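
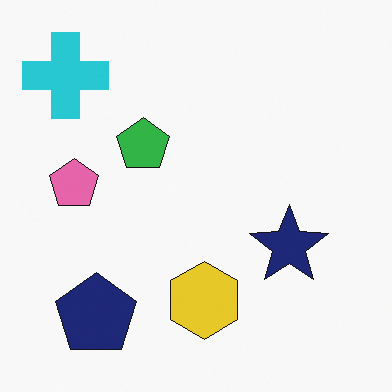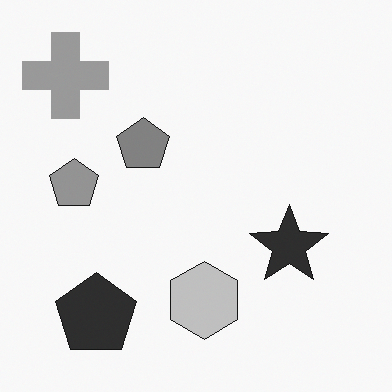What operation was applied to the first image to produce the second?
The image was converted to grayscale.

All color is removed — every shape is now a shade of grey.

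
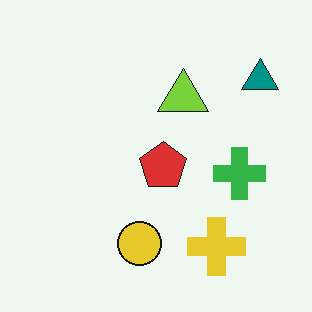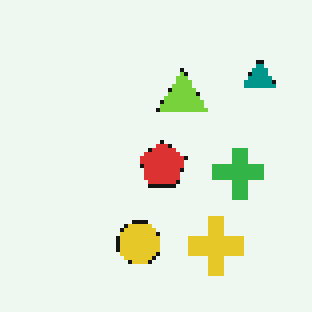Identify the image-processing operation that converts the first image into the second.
Mildly pixelated.

Shapes are reduced to large square blocks; fine edges and outlines are lost — a downscale-then-upscale (mosaic) effect.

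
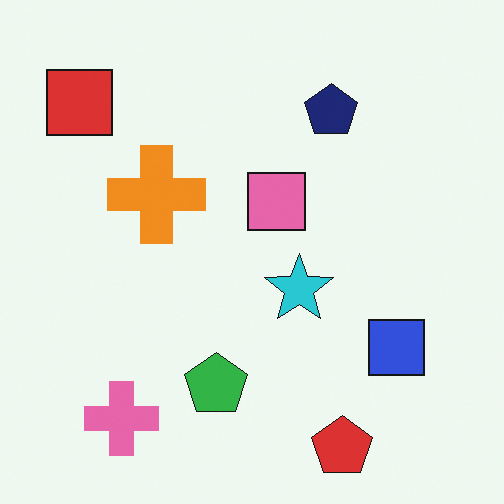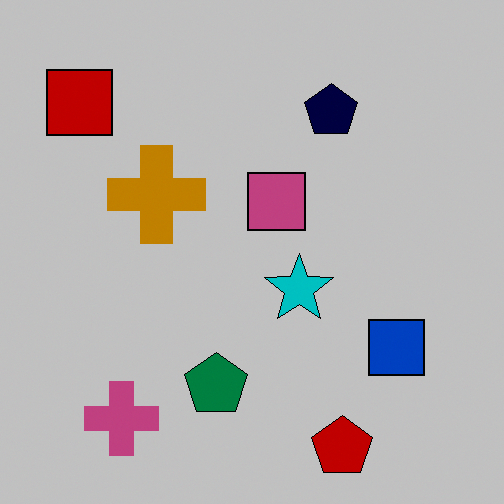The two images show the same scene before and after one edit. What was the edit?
The image was aggressively posterized.

Each flat color has snapped to a coarser quantized level — most visibly, the near-white background has dropped to a flat grey.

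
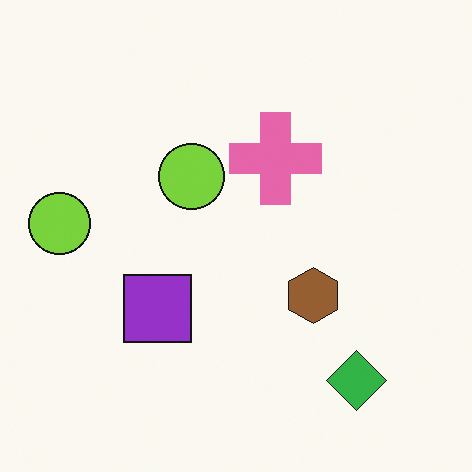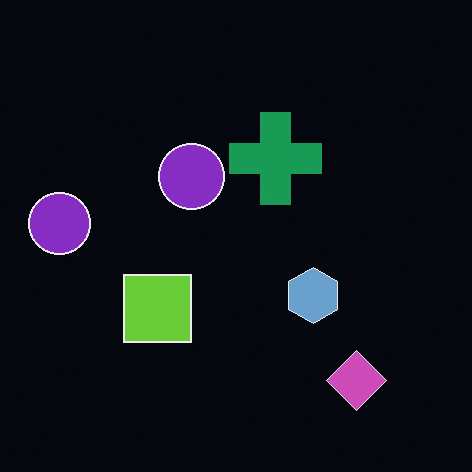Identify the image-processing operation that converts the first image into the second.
The transformation is: color-inverted (negative).

The light background has become dark and every shape's color is its complement — a photographic negative.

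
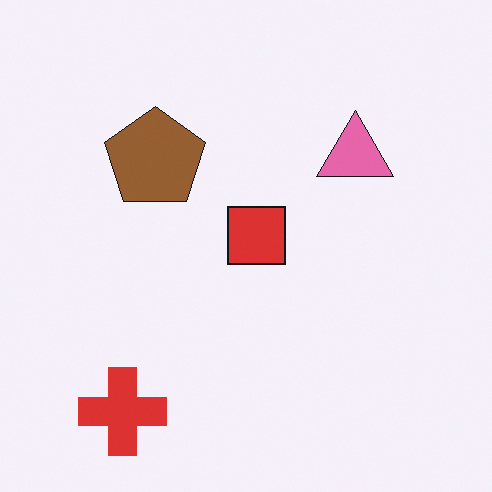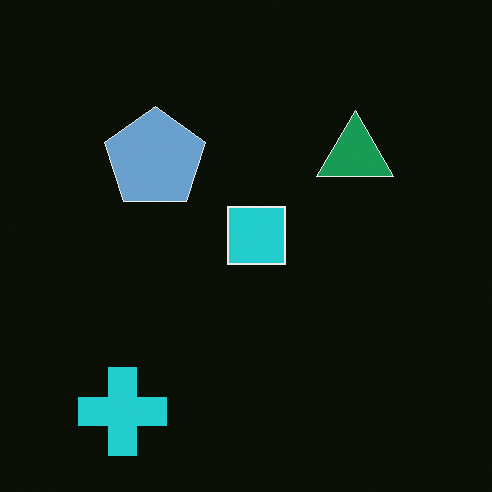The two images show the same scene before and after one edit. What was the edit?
Color-inverted (negative).

The light background has become dark and every shape's color is its complement — a photographic negative.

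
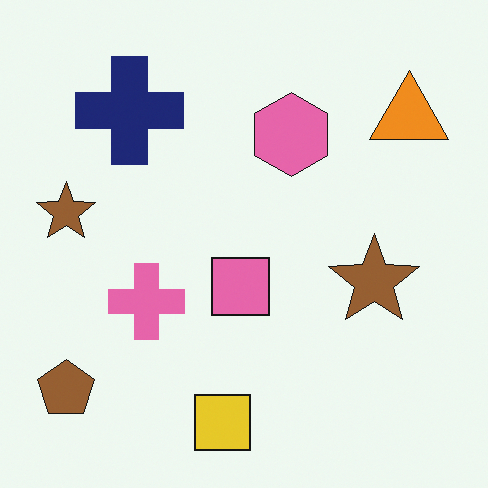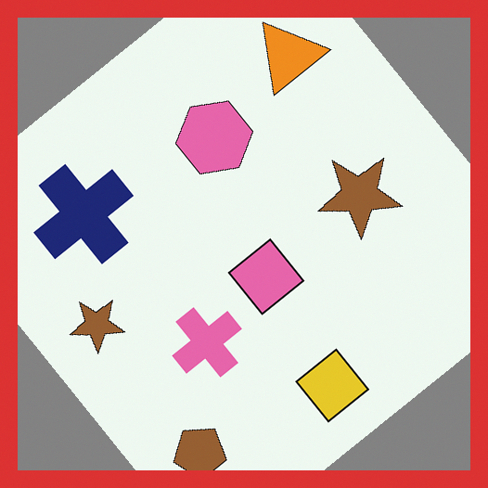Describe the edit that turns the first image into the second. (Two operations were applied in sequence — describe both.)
The image was rotated counter-clockwise by a large amount — several tens of degrees, then framed with a red border.

Every shape is tilted by the same angle and the image corners show triangular fill wedges — a whole-image rotation by a non-right angle. A solid red frame runs around the edge of the second image, with the content slightly shrunk inside it.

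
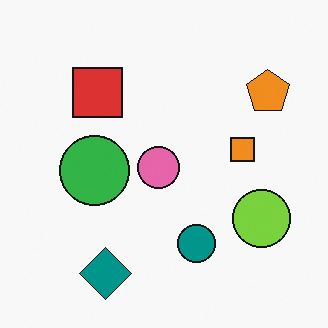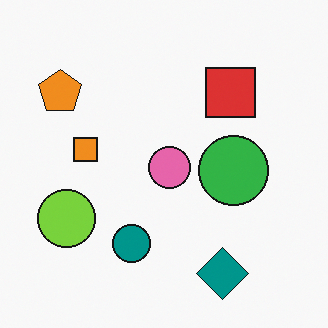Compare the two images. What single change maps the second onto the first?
Flipped horizontally (left ↔ right).

The orange pentagon is in the top-left of the second image and the top-right of the first — shapes on opposite sides of the vertical midline have swapped in a mirror flip.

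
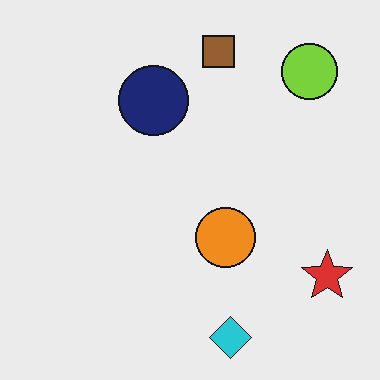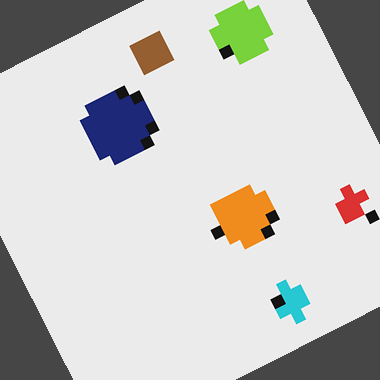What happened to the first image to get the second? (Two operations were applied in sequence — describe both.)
This is the original image heavily pixelated into large blocks, then rotated counter-clockwise by a clearly visible amount.

Shapes are reduced to large square blocks; fine edges and outlines are lost — a downscale-then-upscale (mosaic) effect. Every shape is tilted by the same angle and the image corners show triangular fill wedges — a whole-image rotation by a non-right angle.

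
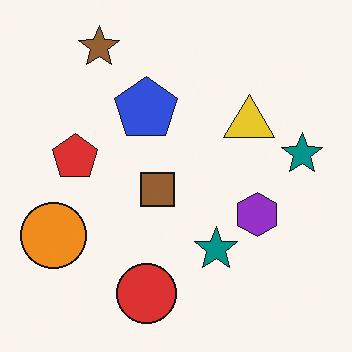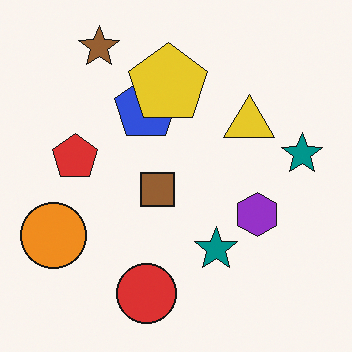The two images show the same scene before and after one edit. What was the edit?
The second image is the first overlaid with an additional yellow pentagon.

A yellow pentagon appears in the second image that is absent from the first.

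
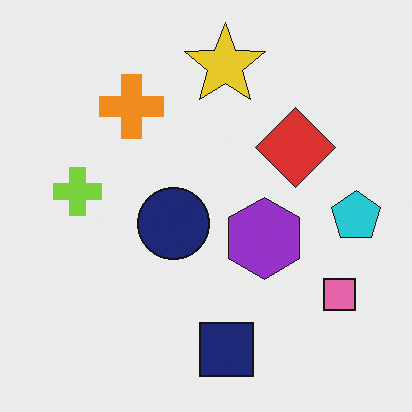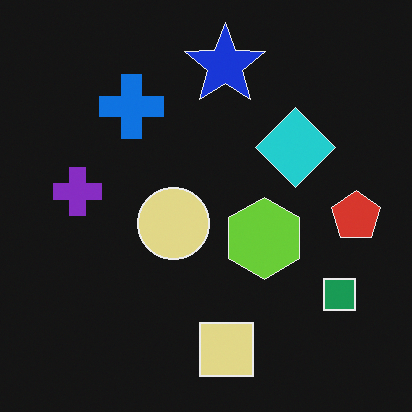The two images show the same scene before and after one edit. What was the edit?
This is the original image color-inverted (negative).

The light background has become dark and every shape's color is its complement — a photographic negative.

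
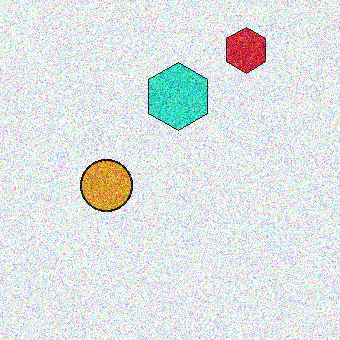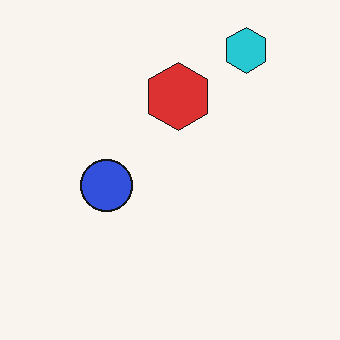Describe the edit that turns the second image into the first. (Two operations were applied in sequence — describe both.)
The transformation is: hue-shifted by a large amount, then degraded with strong gaussian noise.

Every shape's color has rotated by the same amount around the hue wheel — a uniform hue shift. Random speckle covers the whole image, including the flat background.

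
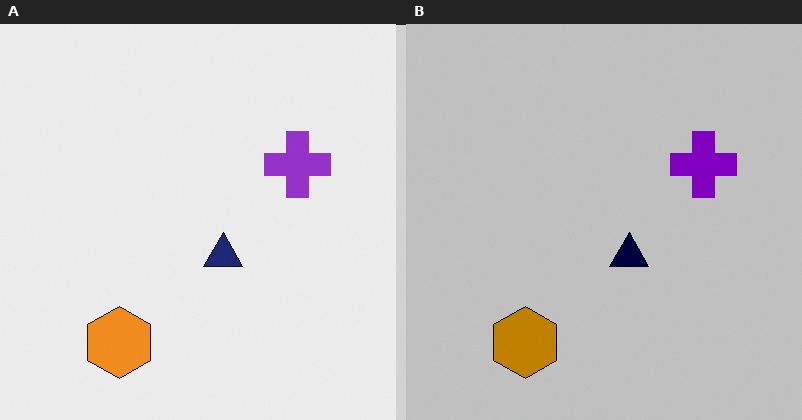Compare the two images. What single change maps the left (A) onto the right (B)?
The transformation is: aggressively posterized.

Each flat color has snapped to a coarser quantized level — most visibly, the near-white background has dropped to a flat grey.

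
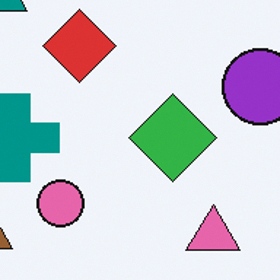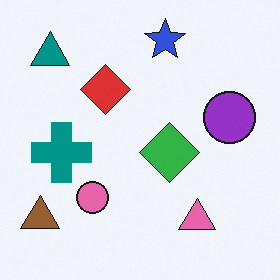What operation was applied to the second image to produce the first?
It was cropped slightly and scaled back up.

The visible shapes are larger and the field of view is narrower; shapes near the original edges may be partly or wholly outside the frame — a crop-and-rescale.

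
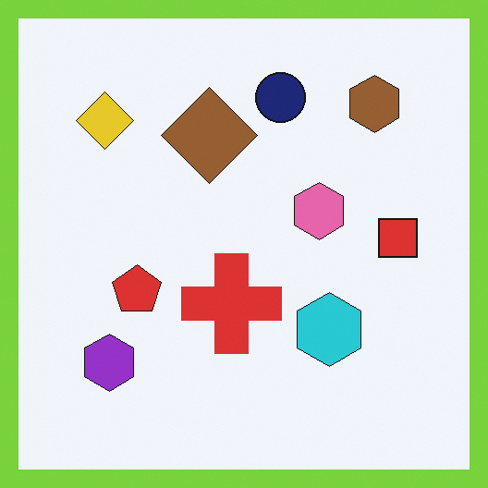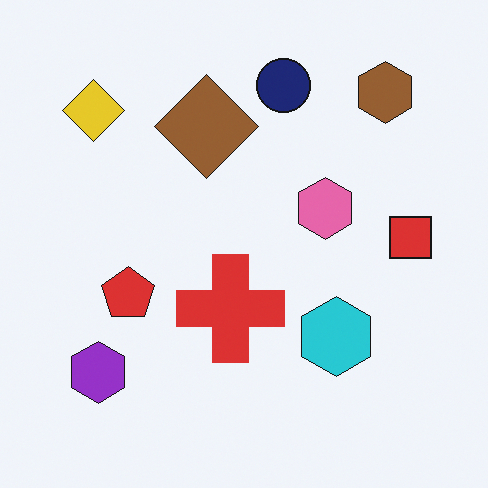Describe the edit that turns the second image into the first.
The transformation is: framed with a lime border.

A solid lime frame runs around the edge of the first image, with the content slightly shrunk inside it.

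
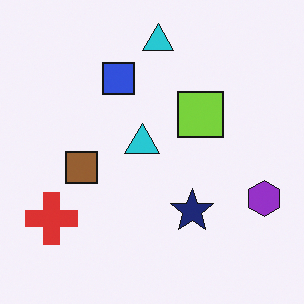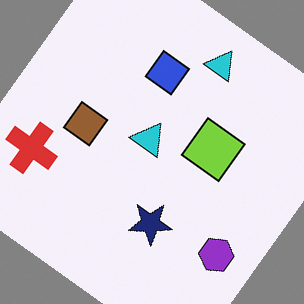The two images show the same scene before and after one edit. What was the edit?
The transformation is: rotated clockwise by a large amount — several tens of degrees.

Every shape is tilted by the same angle and the image corners show triangular fill wedges — a whole-image rotation by a non-right angle.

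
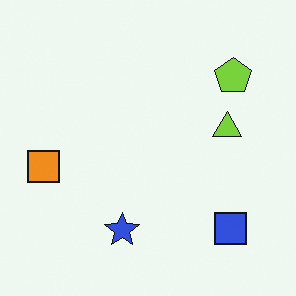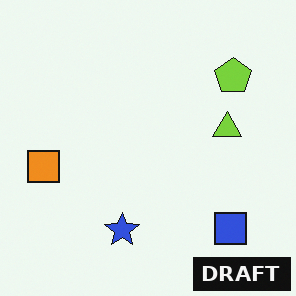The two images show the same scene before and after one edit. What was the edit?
It was watermarked with the text "DRAFT" in the lower-right corner.

A dark label reading "DRAFT" appears in the lower-right corner.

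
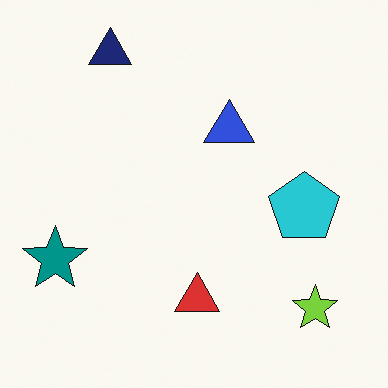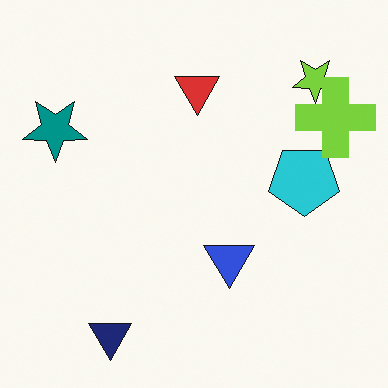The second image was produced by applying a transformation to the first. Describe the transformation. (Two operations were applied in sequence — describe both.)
The image was flipped vertically (top ↔ bottom), then overlaid with an additional lime cross.

The navy triangle is in the top-left of the first image and the bottom-left of the second — shapes on opposite sides of the horizontal midline have swapped in a mirror flip. A lime cross appears in the second image that is absent from the first.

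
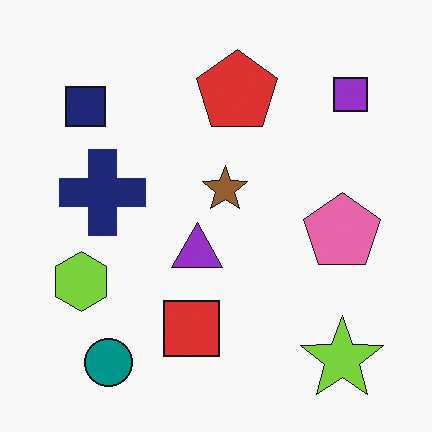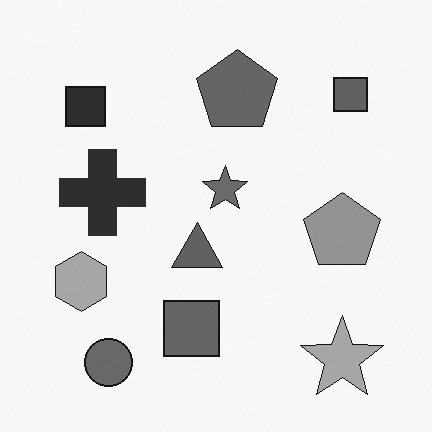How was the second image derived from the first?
It was converted to grayscale.

All color is removed — every shape is now a shade of grey.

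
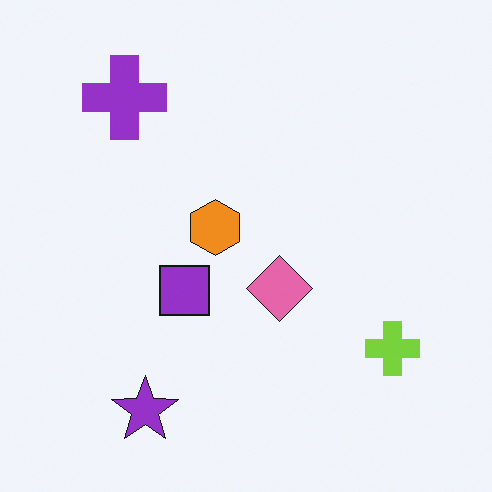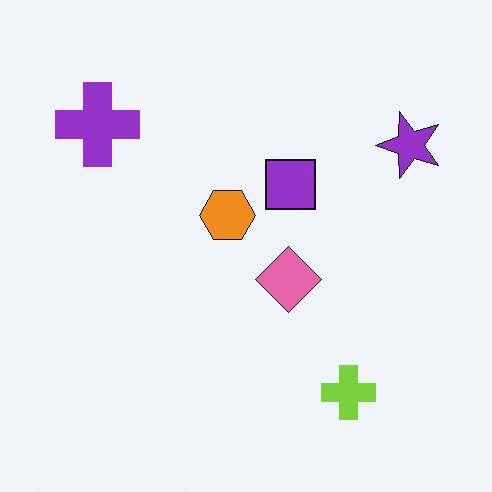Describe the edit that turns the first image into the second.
The transformation is: transposed (reflected across the top-left ↔ bottom-right diagonal).

Shapes have swapped their row and column positions — what was in the top-right is now in the bottom-left — a diagonal reflection.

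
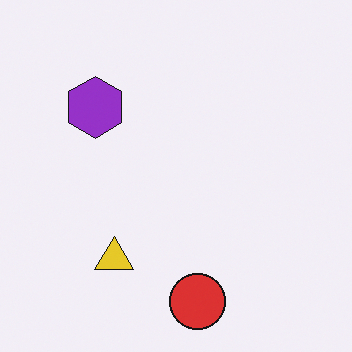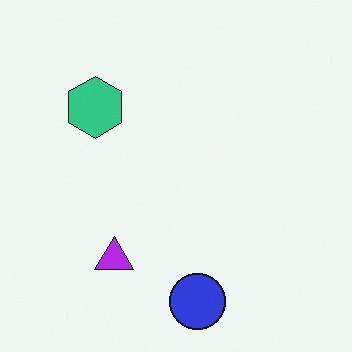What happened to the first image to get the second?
This is the original image hue-shifted through roughly half the color wheel.

Every shape's color has rotated by the same amount around the hue wheel — a uniform hue shift.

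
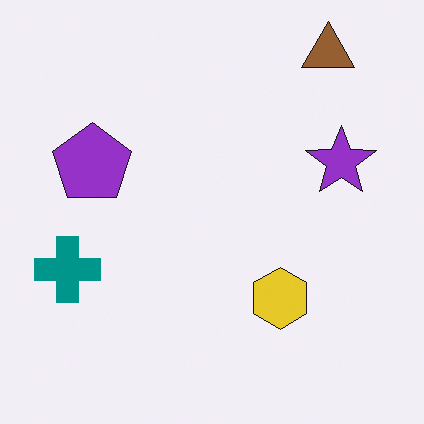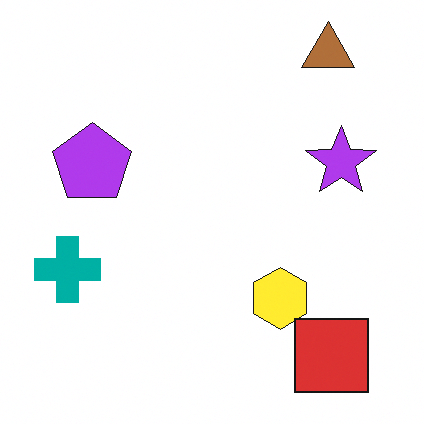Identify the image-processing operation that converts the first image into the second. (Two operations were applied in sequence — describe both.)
Brightened a little, then overlaid with an additional red square.

Every pixel — background and shapes alike — is uniformly brightened. A red square appears in the second image that is absent from the first.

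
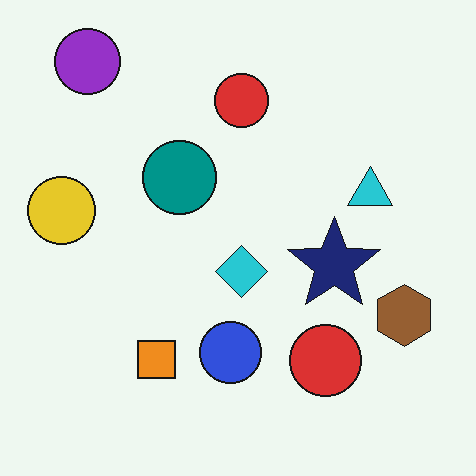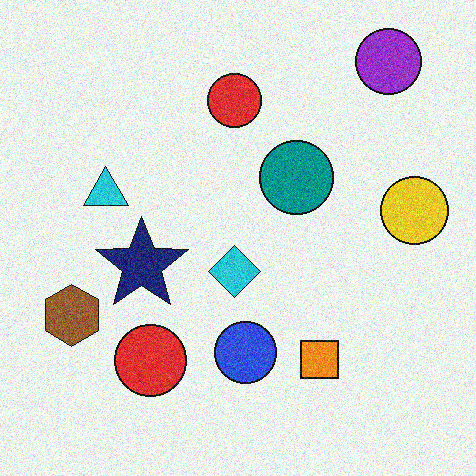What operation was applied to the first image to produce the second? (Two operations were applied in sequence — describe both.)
The image was degraded with visible gaussian noise, then flipped horizontally (left ↔ right).

Random speckle covers the whole image, including the flat background. The yellow circle is in the left of the first image and the right of the second — shapes on opposite sides of the vertical midline have swapped in a mirror flip.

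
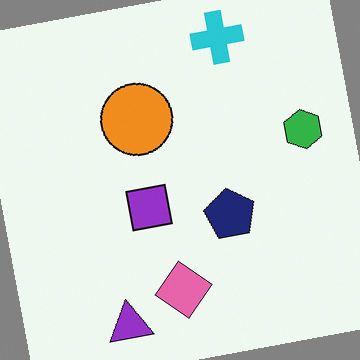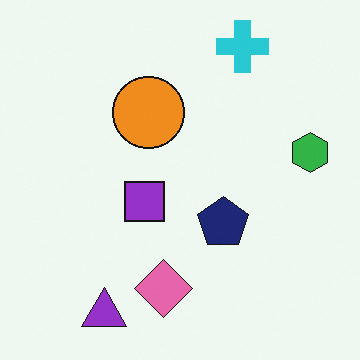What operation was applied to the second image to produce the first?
The image was rotated counter-clockwise by a few degrees.

Every shape is tilted by the same angle and the image corners show triangular fill wedges — a whole-image rotation by a non-right angle.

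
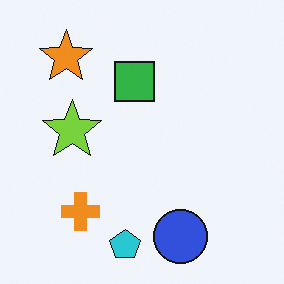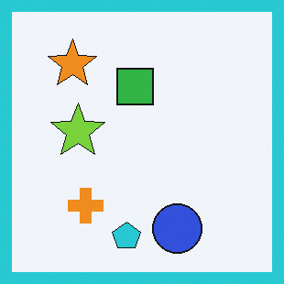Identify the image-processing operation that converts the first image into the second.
The transformation is: framed with a cyan border.

A solid cyan frame runs around the edge of the second image, with the content slightly shrunk inside it.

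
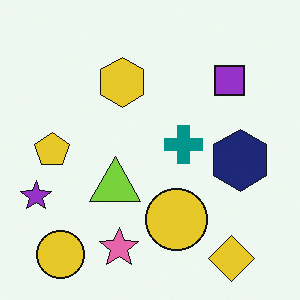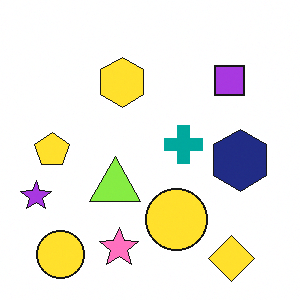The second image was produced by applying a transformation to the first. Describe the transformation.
Slightly brightened.

Every pixel — background and shapes alike — is uniformly brightened.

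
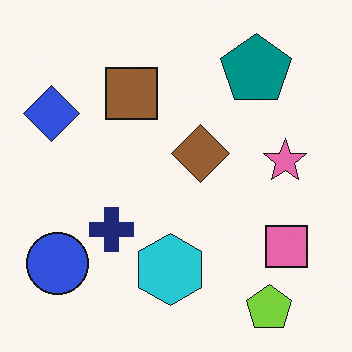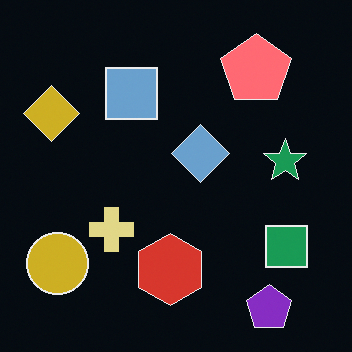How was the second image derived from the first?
This is the original image color-inverted (negative).

The light background has become dark and every shape's color is its complement — a photographic negative.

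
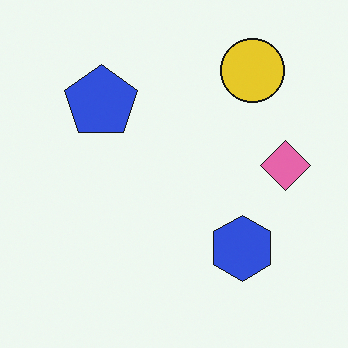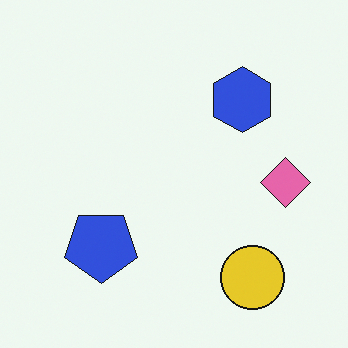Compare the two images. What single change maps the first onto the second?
The transformation is: flipped vertically (top ↔ bottom).

The yellow circle is in the top-right of the first image and the bottom-right of the second — shapes on opposite sides of the horizontal midline have swapped in a mirror flip.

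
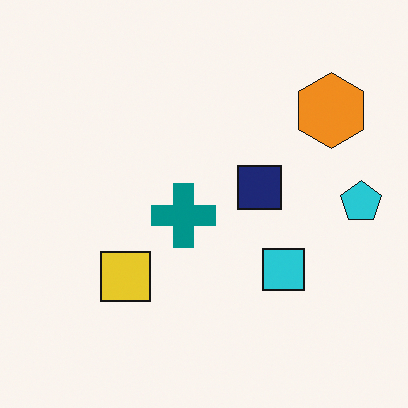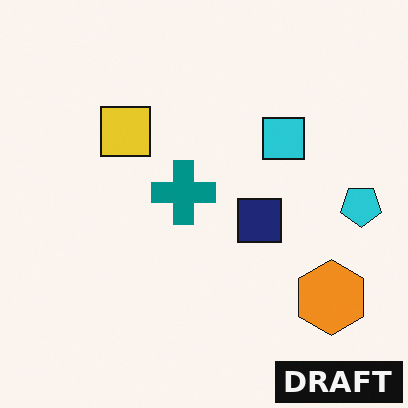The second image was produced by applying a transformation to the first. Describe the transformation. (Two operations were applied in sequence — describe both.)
The image was flipped vertically (top ↔ bottom), then watermarked with the text "DRAFT" in the lower-right corner.

The orange hexagon is in the top-right of the first image and the bottom-right of the second — shapes on opposite sides of the horizontal midline have swapped in a mirror flip. A dark label reading "DRAFT" appears in the lower-right corner.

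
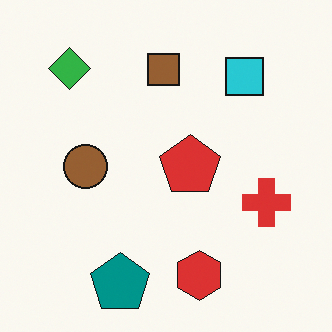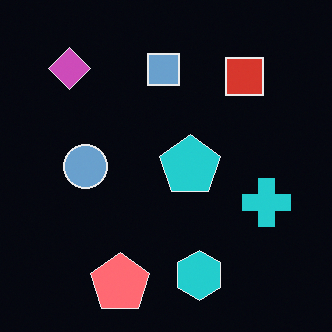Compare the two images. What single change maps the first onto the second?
The image was color-inverted (negative).

The light background has become dark and every shape's color is its complement — a photographic negative.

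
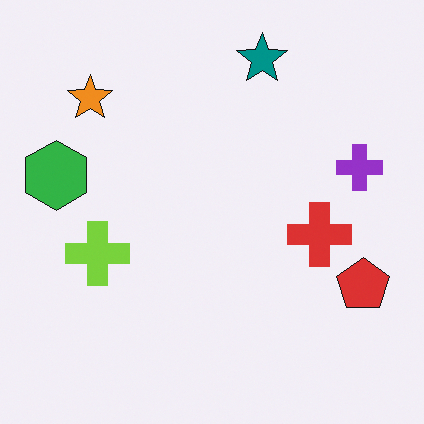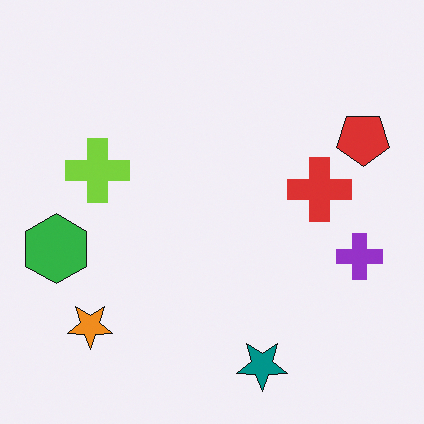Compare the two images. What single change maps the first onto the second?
The transformation is: flipped vertically (top ↔ bottom).

The teal star is in the top of the first image and the bottom of the second — shapes on opposite sides of the horizontal midline have swapped in a mirror flip.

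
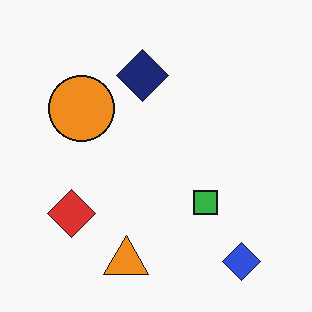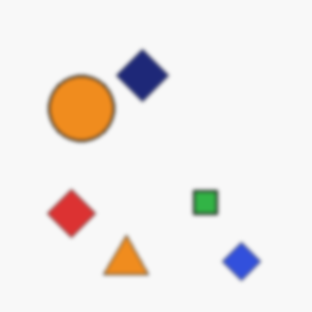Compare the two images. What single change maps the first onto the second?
The image was given a subtle gaussian blur.

Shape edges and outlines are uniformly softened across the whole image.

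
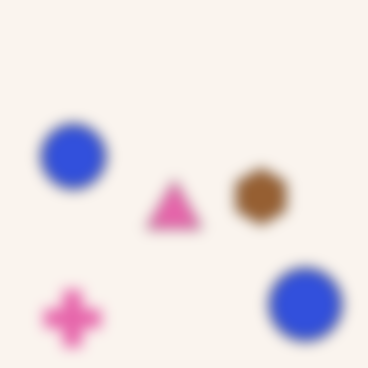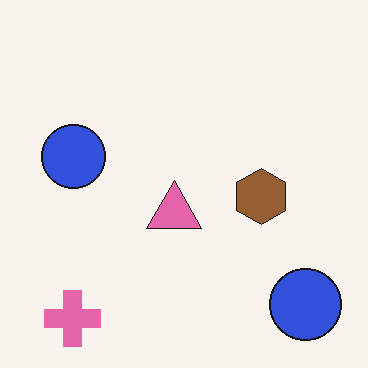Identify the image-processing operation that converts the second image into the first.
The first image is the second heavily blurred.

Shape edges and outlines are uniformly softened across the whole image.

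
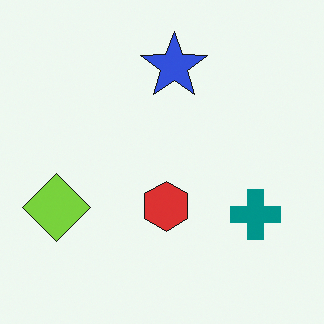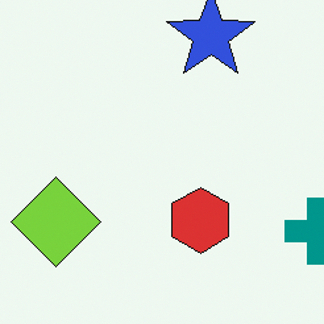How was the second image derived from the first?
The second image is the first cropped slightly and scaled back up.

The visible shapes are larger and the field of view is narrower; shapes near the original edges may be partly or wholly outside the frame — a crop-and-rescale.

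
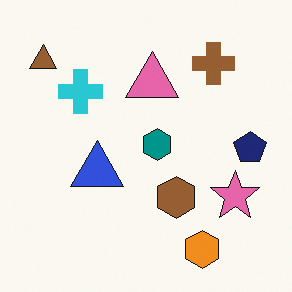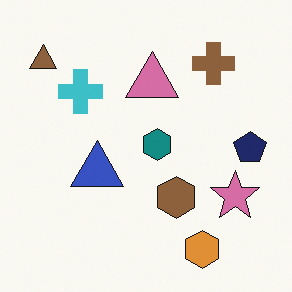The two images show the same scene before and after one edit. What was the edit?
This is the original image slightly desaturated.

All colors are more muted and greyish — a global saturation change.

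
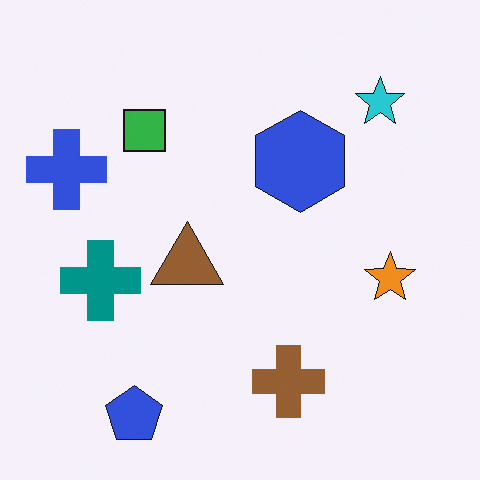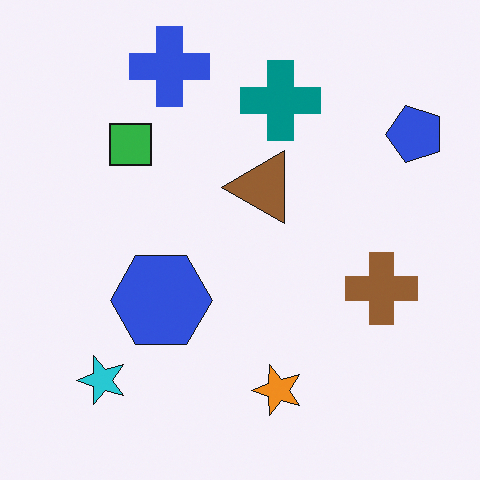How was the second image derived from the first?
The second image is the first transposed (reflected across the top-left ↔ bottom-right diagonal).

Shapes have swapped their row and column positions — what was in the top-right is now in the bottom-left — a diagonal reflection.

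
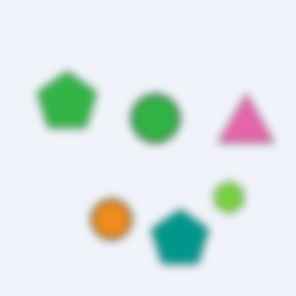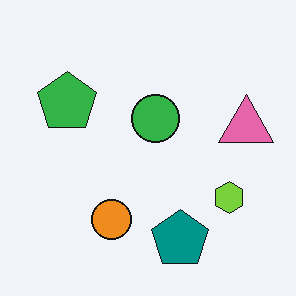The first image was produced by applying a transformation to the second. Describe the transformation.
The transformation is: noticeably gaussian-blurred.

Shape edges and outlines are uniformly softened across the whole image.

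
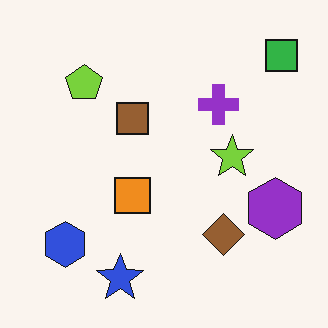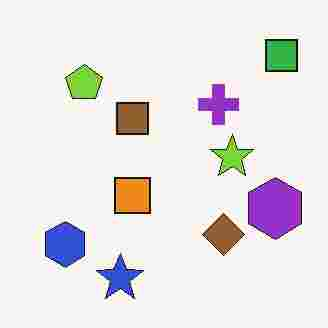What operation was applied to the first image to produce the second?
Heavily JPEG-compressed with obvious blocking artifacts.

Blocky 8×8 compression artifacts appear around shape edges and the flat background shows ringing — characteristic JPEG degradation.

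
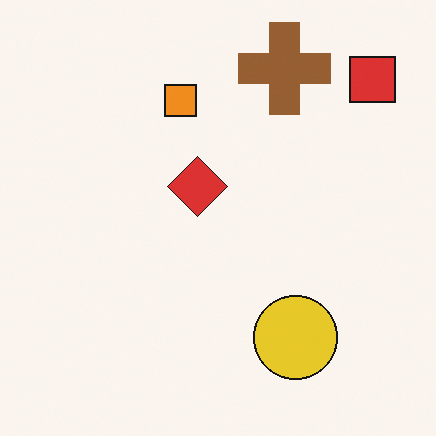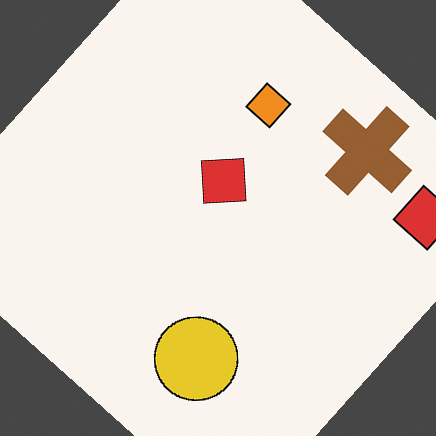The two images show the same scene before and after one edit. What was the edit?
Rotated clockwise by a large amount — several tens of degrees.

Every shape is tilted by the same angle and the image corners show triangular fill wedges — a whole-image rotation by a non-right angle.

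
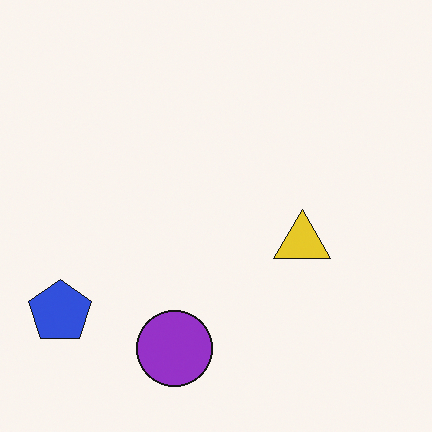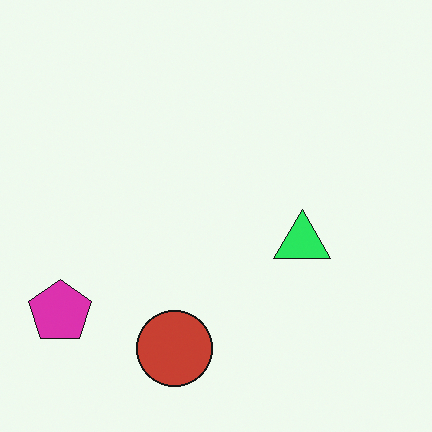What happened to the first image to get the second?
This is the original image hue-shifted by a moderate amount.

Every shape's color has rotated by the same amount around the hue wheel — a uniform hue shift.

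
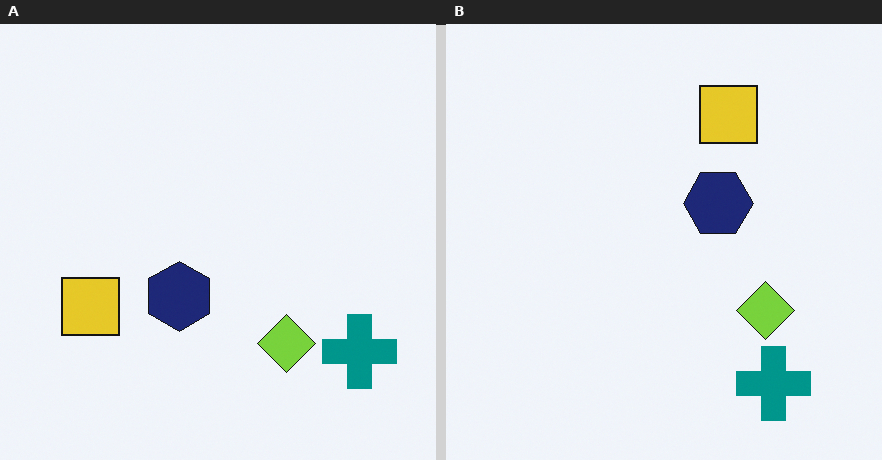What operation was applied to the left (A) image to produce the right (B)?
This is the original image transposed (reflected across the top-left ↔ bottom-right diagonal).

Shapes have swapped their row and column positions — what was in the top-right is now in the bottom-left — a diagonal reflection.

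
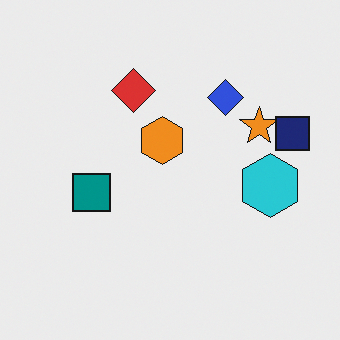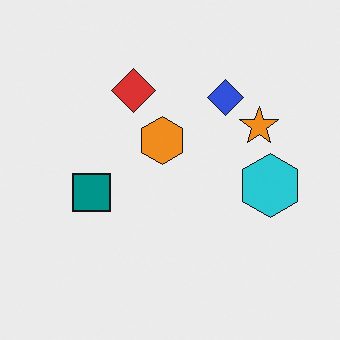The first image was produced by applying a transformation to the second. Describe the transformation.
The first image is the second overlaid with an additional navy square.

A navy square appears in the first image that is absent from the second.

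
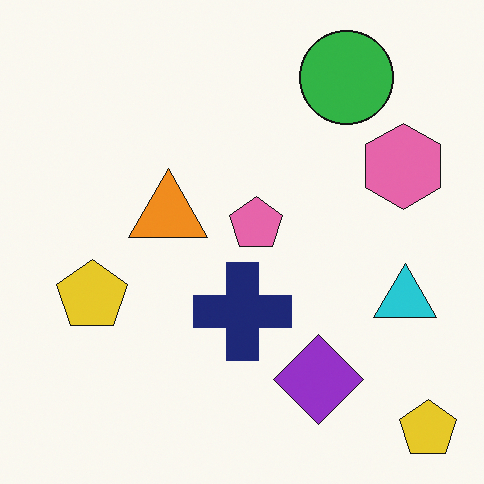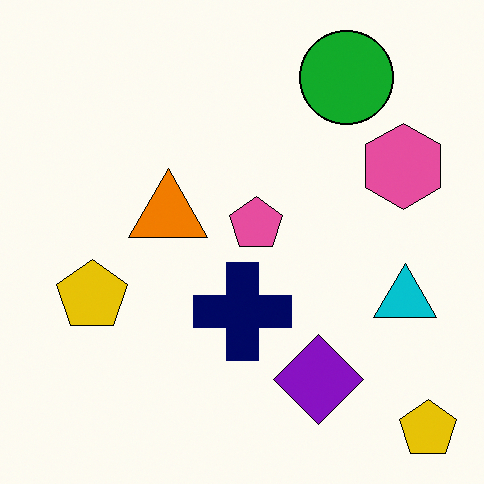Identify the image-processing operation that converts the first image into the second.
It was given slightly increased contrast.

Tones are pushed away from mid-grey across the whole image — a global contrast change.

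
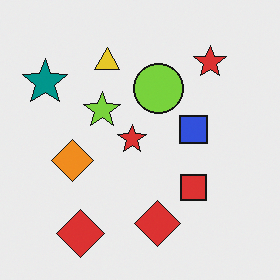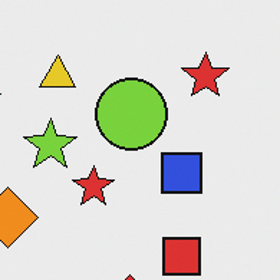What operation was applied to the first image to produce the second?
Cropped to a modestly smaller region and rescaled.

The visible shapes are larger and the field of view is narrower; shapes near the original edges may be partly or wholly outside the frame — a crop-and-rescale.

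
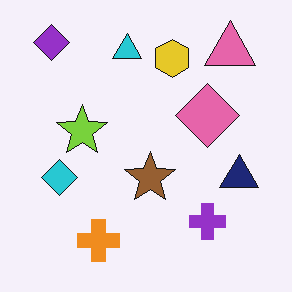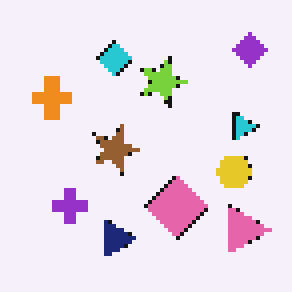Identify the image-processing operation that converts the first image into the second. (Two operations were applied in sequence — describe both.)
The image was lightly pixelated (a mild mosaic effect), then rotated 90° clockwise.

Shapes are reduced to large square blocks; fine edges and outlines are lost — a downscale-then-upscale (mosaic) effect. The purple diamond sits in the top-left of the first image and the top-right of the second — consistent with a whole-image 90° clockwise rotation.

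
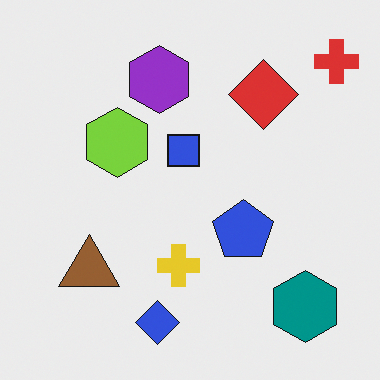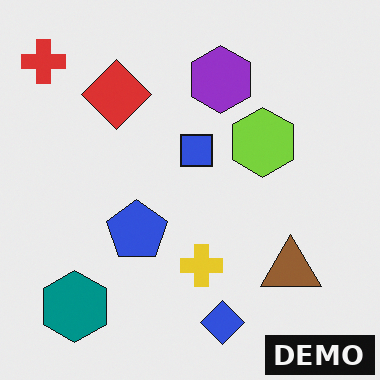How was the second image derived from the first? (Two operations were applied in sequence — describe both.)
It was flipped horizontally (left ↔ right), then watermarked with the text "DEMO" in the lower-right corner.

The red cross is in the top-right of the first image and the top-left of the second — shapes on opposite sides of the vertical midline have swapped in a mirror flip. A dark label reading "DEMO" appears in the lower-right corner.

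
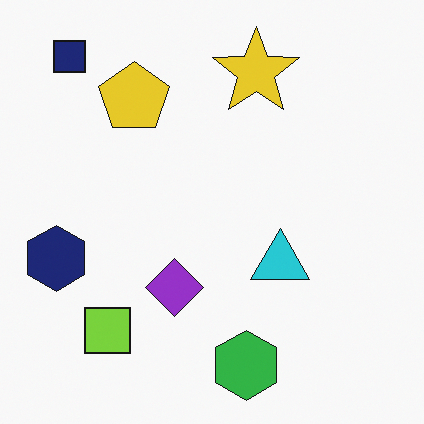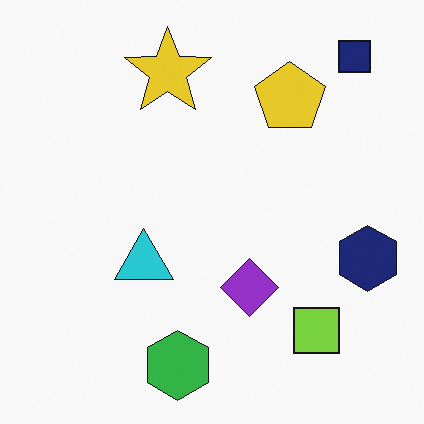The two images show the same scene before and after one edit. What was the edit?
The second image is the first flipped horizontally (left ↔ right).

The navy hexagon is in the left of the first image and the right of the second — shapes on opposite sides of the vertical midline have swapped in a mirror flip.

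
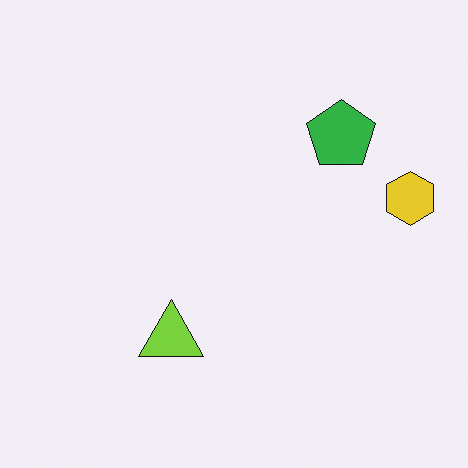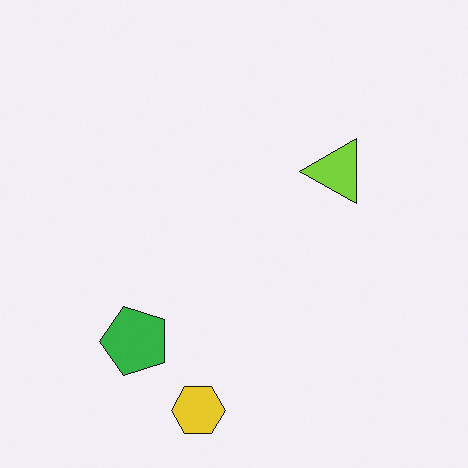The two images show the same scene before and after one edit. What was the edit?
Transposed (reflected across the top-left ↔ bottom-right diagonal).

Shapes have swapped their row and column positions — what was in the top-right is now in the bottom-left — a diagonal reflection.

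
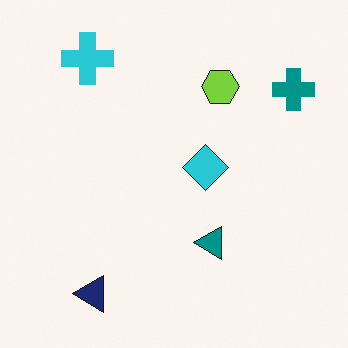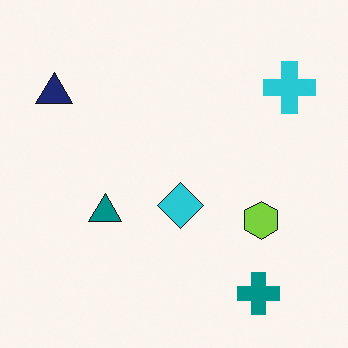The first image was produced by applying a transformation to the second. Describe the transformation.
The first image is the second rotated 90° counter-clockwise.

The teal cross sits in the bottom-right of the second image and the top-right of the first — consistent with a whole-image 90° counter-clockwise rotation.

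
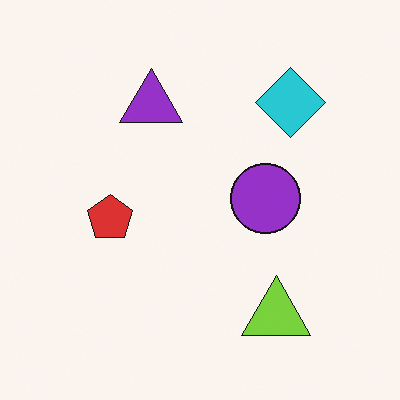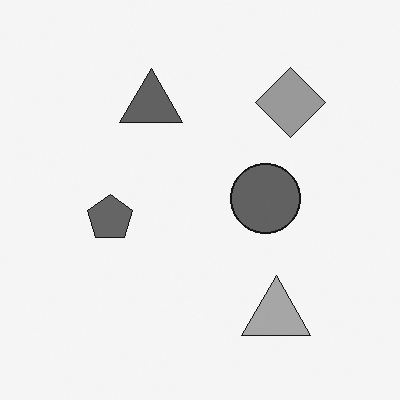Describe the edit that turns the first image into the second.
It was converted to grayscale.

All color is removed — every shape is now a shade of grey.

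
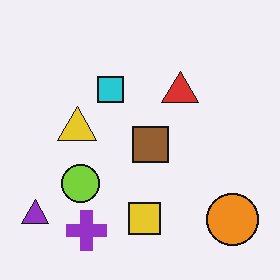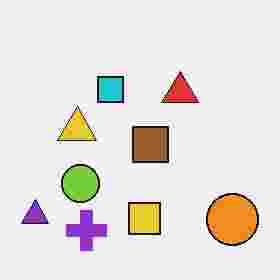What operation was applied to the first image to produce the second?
It was heavily JPEG-compressed with obvious blocking artifacts.

Blocky 8×8 compression artifacts appear around shape edges and the flat background shows ringing — characteristic JPEG degradation.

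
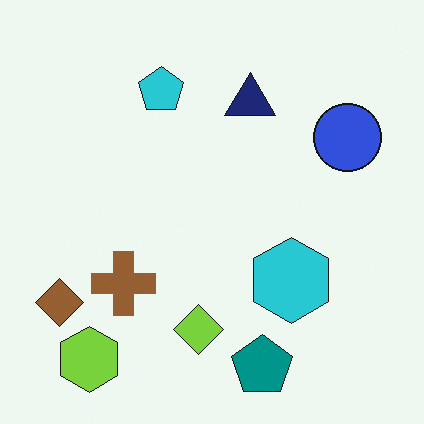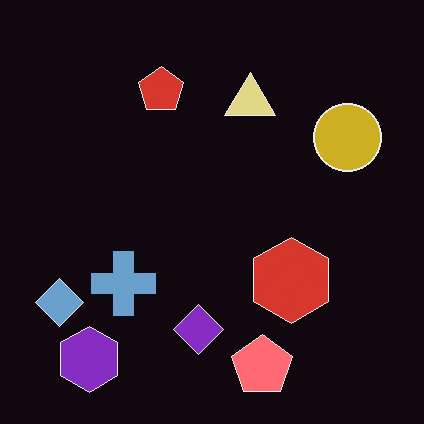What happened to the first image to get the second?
This is the original image color-inverted (negative).

The light background has become dark and every shape's color is its complement — a photographic negative.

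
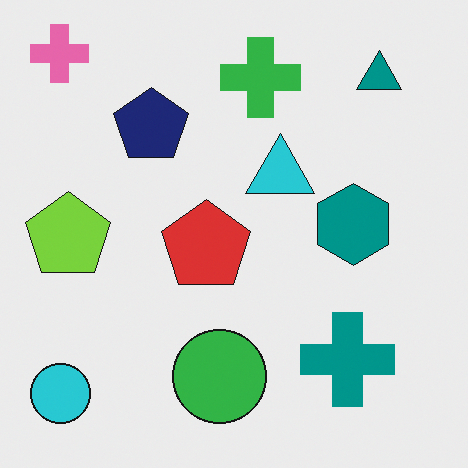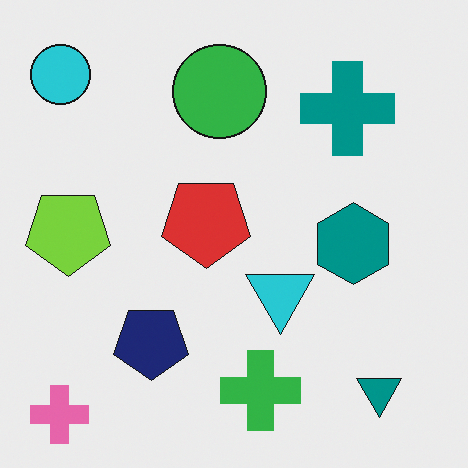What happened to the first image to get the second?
Flipped vertically (top ↔ bottom).

The pink cross is in the top-left of the first image and the bottom-left of the second — shapes on opposite sides of the horizontal midline have swapped in a mirror flip.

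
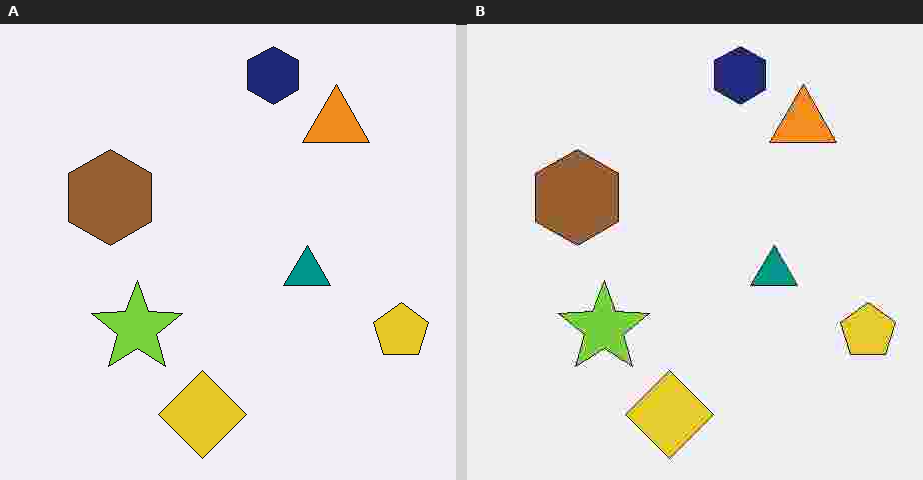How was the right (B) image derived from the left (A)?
The image was heavily JPEG-compressed with obvious blocking artifacts.

Blocky 8×8 compression artifacts appear around shape edges and the flat background shows ringing — characteristic JPEG degradation.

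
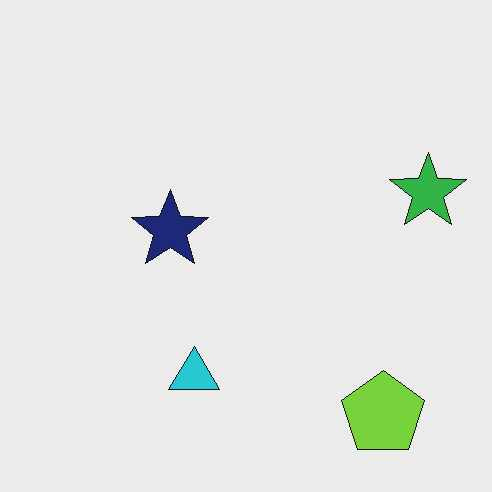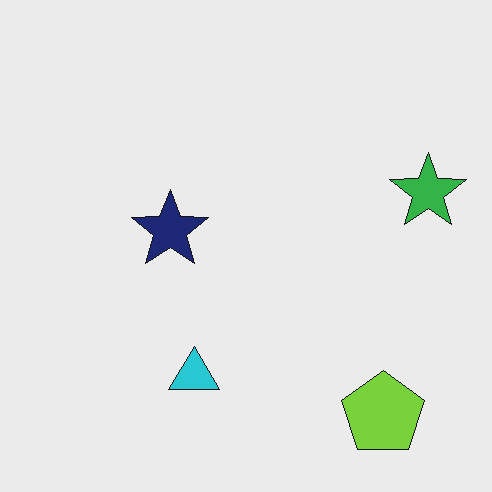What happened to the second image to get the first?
This is the original image given moderate JPEG compression.

Blocky 8×8 compression artifacts appear around shape edges and the flat background shows ringing — characteristic JPEG degradation.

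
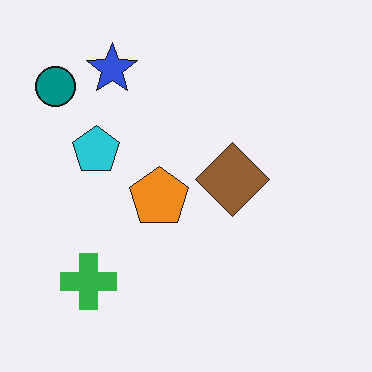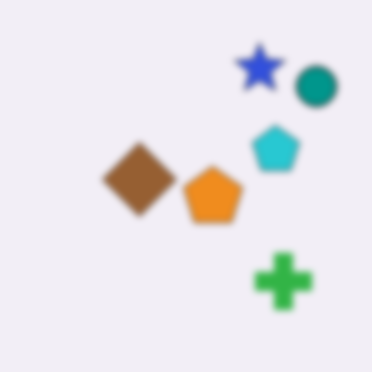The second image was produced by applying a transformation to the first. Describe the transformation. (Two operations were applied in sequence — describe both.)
Flipped horizontally (left ↔ right), then moderately blurred.

The teal circle is in the top-left of the first image and the top-right of the second — shapes on opposite sides of the vertical midline have swapped in a mirror flip. Shape edges and outlines are uniformly softened across the whole image.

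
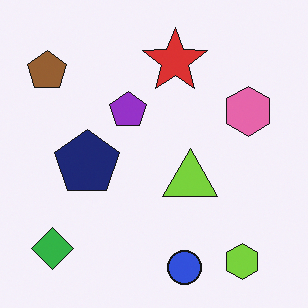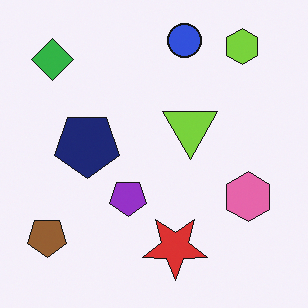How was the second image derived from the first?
The image was flipped vertically (top ↔ bottom).

The blue circle is in the bottom of the first image and the top of the second — shapes on opposite sides of the horizontal midline have swapped in a mirror flip.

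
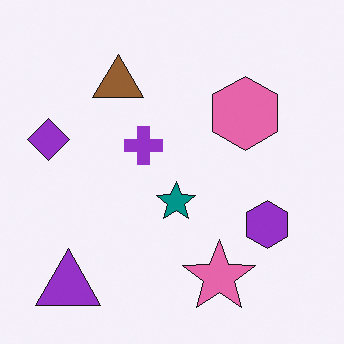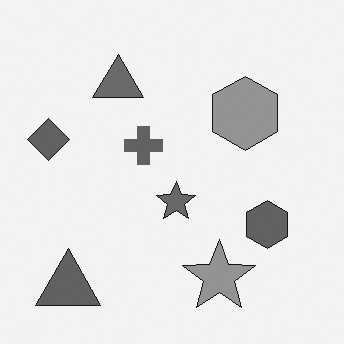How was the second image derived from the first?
The second image is the first converted to grayscale.

All color is removed — every shape is now a shade of grey.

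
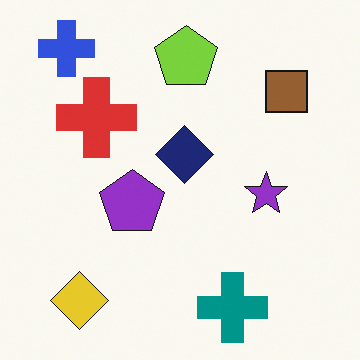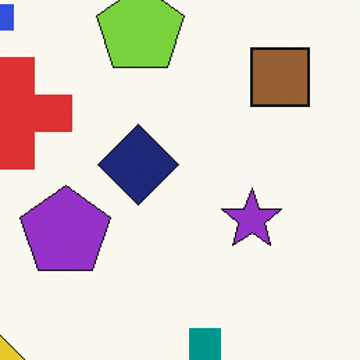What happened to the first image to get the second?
The image was cropped slightly and scaled back up.

The visible shapes are larger and the field of view is narrower; shapes near the original edges may be partly or wholly outside the frame — a crop-and-rescale.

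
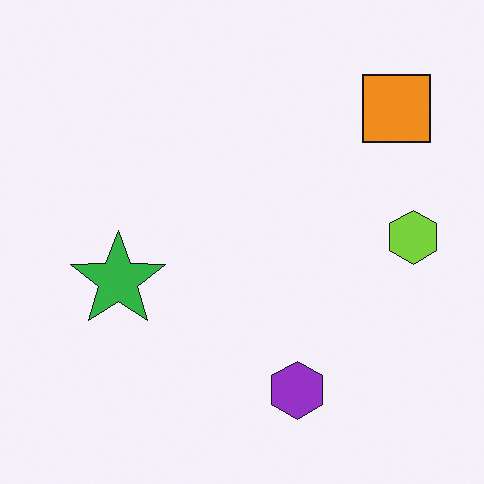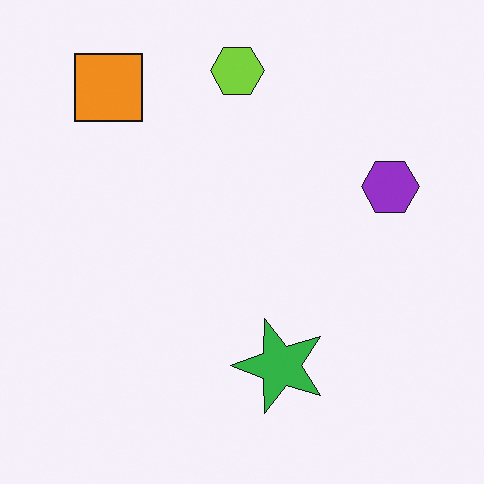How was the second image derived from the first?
The second image is the first rotated 90° counter-clockwise.

The orange square sits in the top-right of the first image and the top-left of the second — consistent with a whole-image 90° counter-clockwise rotation.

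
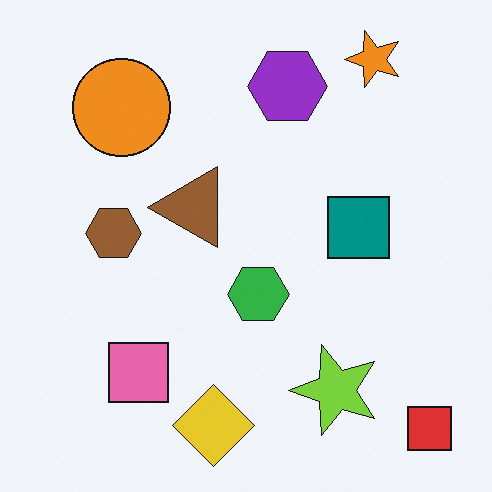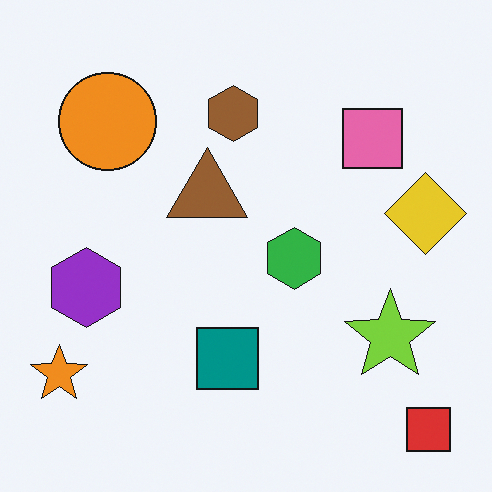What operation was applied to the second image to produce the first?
Transposed (reflected across the top-left ↔ bottom-right diagonal).

Shapes have swapped their row and column positions — what was in the top-right is now in the bottom-left — a diagonal reflection.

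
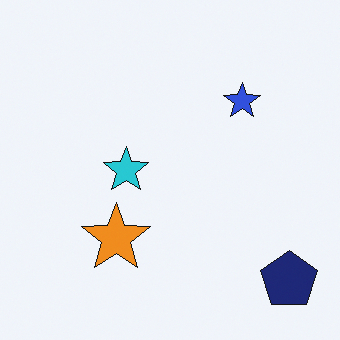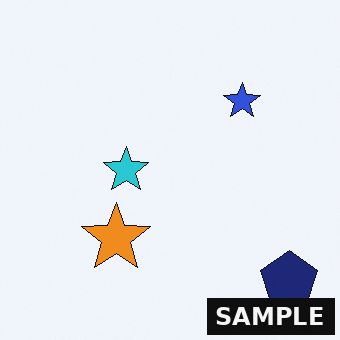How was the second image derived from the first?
The image was watermarked with the text "SAMPLE" in the lower-right corner.

A dark label reading "SAMPLE" appears in the lower-right corner.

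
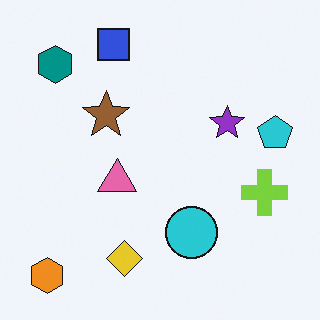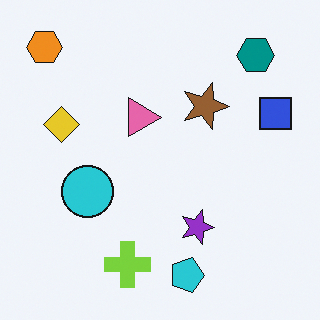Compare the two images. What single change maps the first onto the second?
The image was rotated 90° clockwise.

The orange hexagon sits in the bottom-left of the first image and the top-left of the second — consistent with a whole-image 90° clockwise rotation.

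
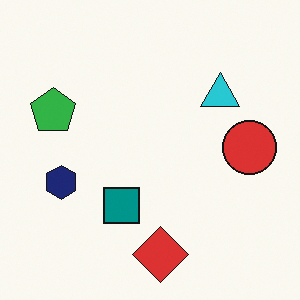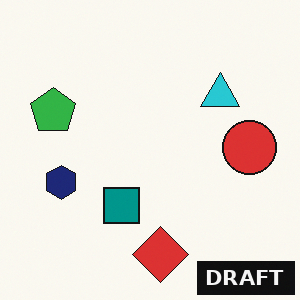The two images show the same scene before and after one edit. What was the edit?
The second image is the first watermarked with the text "DRAFT" in the lower-right corner.

A dark label reading "DRAFT" appears in the lower-right corner.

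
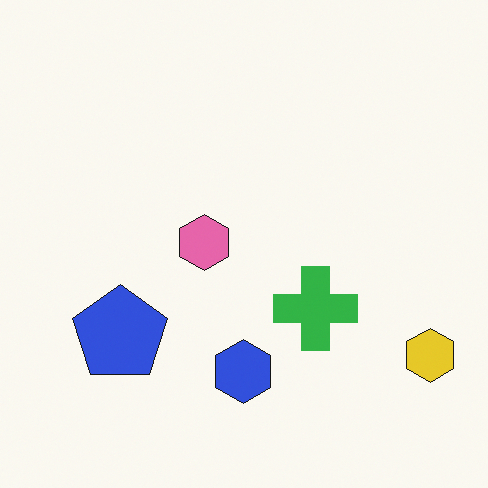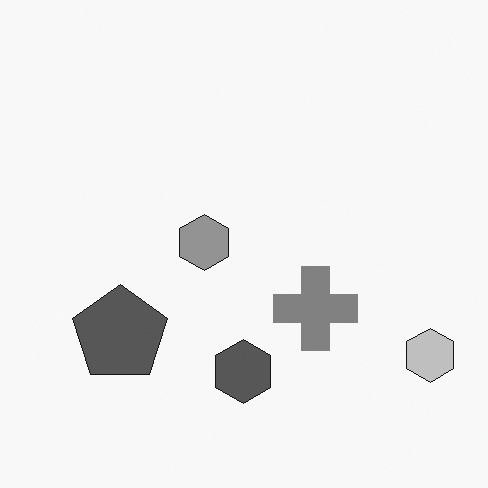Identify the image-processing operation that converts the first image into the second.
The transformation is: converted to grayscale.

All color is removed — every shape is now a shade of grey.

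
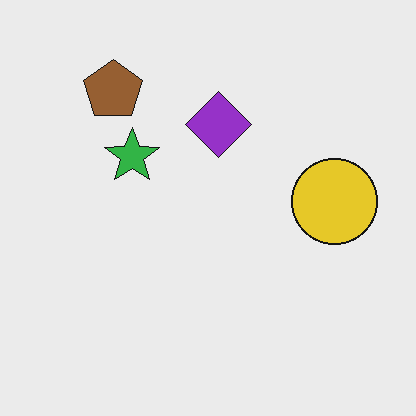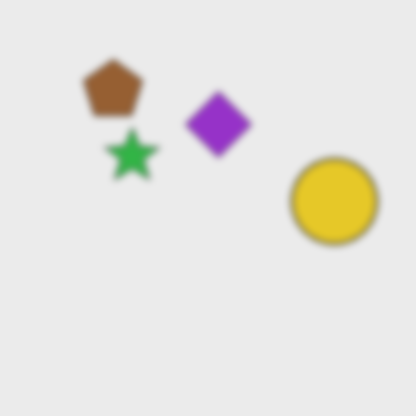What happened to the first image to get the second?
It was moderately blurred.

Shape edges and outlines are uniformly softened across the whole image.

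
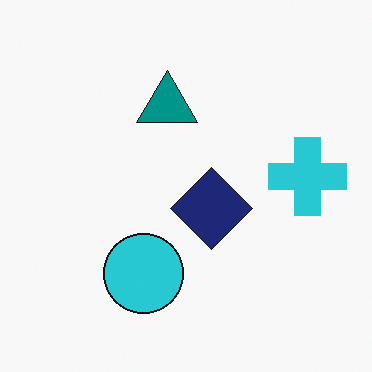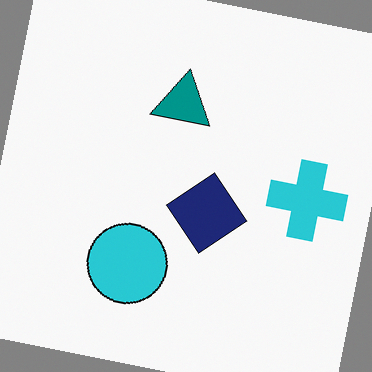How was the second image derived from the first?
It was rotated clockwise by a few degrees.

Every shape is tilted by the same angle and the image corners show triangular fill wedges — a whole-image rotation by a non-right angle.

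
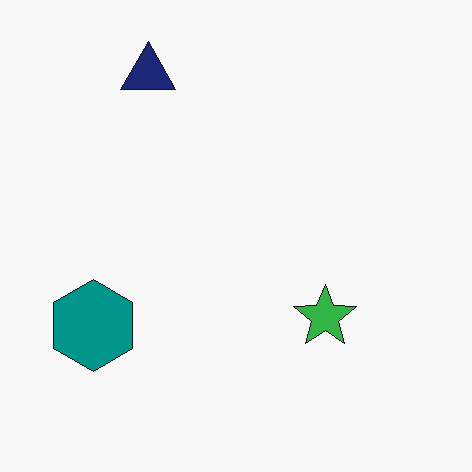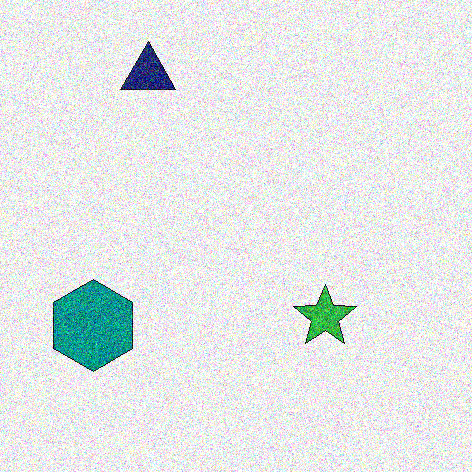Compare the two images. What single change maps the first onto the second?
It was degraded with strong gaussian noise.

Random speckle covers the whole image, including the flat background.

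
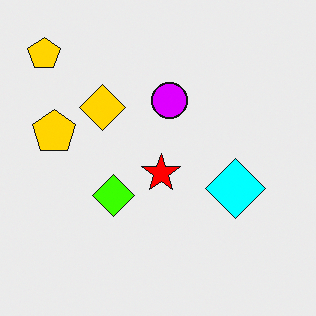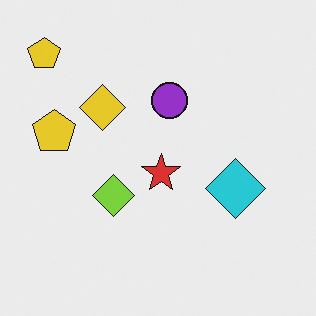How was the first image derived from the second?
This is the original image made much more vivid (saturation change).

All colors are more vivid — a global saturation change.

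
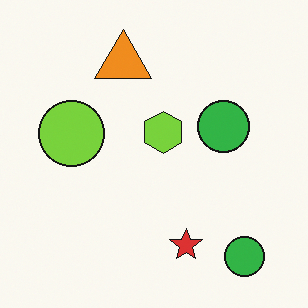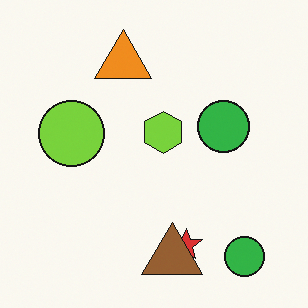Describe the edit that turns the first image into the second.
This is the original image overlaid with an additional brown triangle.

A brown triangle appears in the second image that is absent from the first.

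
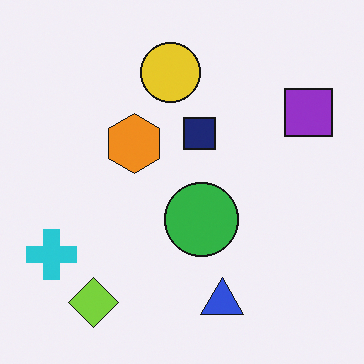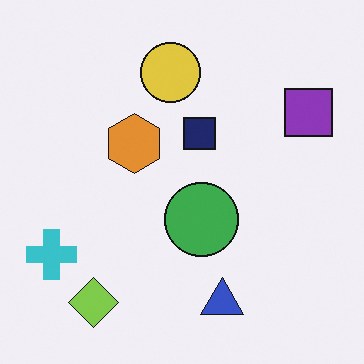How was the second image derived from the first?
The image was slightly desaturated.

All colors are more muted and greyish — a global saturation change.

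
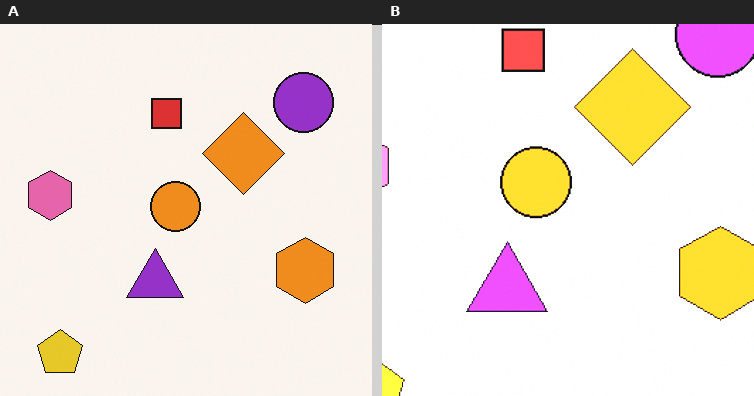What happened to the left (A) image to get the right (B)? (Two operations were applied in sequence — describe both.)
The right (B) image is the left (A) cropped to a modestly smaller region and rescaled, then substantially brightened.

The visible shapes are larger and the field of view is narrower; shapes near the original edges may be partly or wholly outside the frame — a crop-and-rescale. Every pixel — background and shapes alike — is uniformly brightened.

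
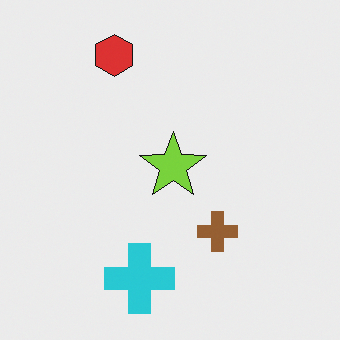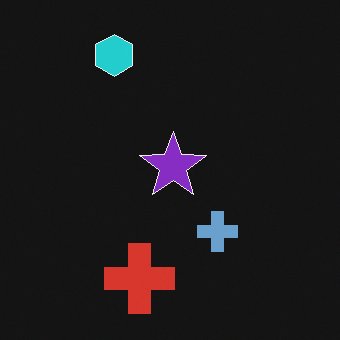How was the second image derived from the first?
The image was color-inverted (negative).

The light background has become dark and every shape's color is its complement — a photographic negative.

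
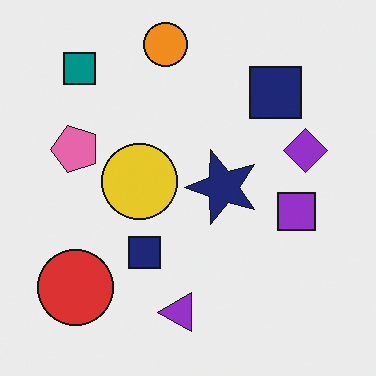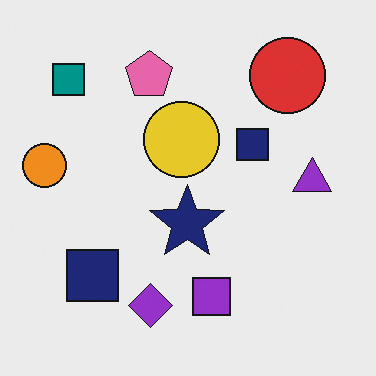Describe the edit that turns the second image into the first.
Transposed (reflected across the top-left ↔ bottom-right diagonal).

Shapes have swapped their row and column positions — what was in the top-right is now in the bottom-left — a diagonal reflection.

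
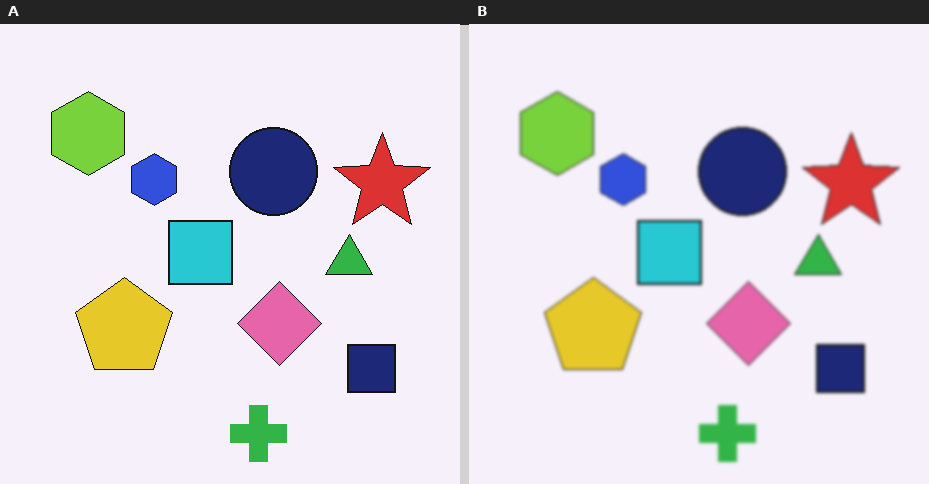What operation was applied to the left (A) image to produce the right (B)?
This is the original image given a subtle gaussian blur.

Shape edges and outlines are uniformly softened across the whole image.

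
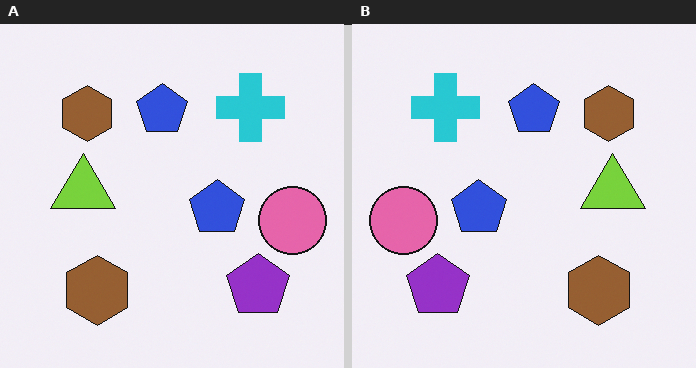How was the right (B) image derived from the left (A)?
Flipped horizontally (left ↔ right).

The pink circle is in the right of the left (A) image and the left of the right (B) — shapes on opposite sides of the vertical midline have swapped in a mirror flip.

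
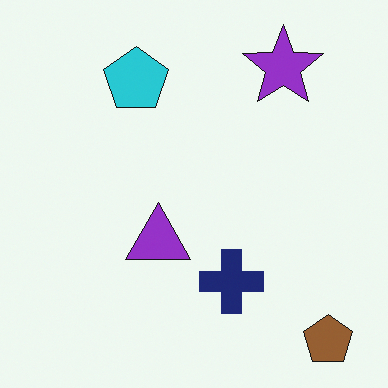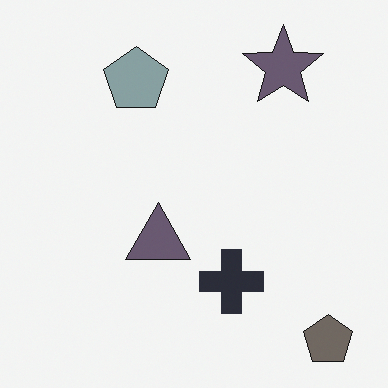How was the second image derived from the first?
This is the original image heavily desaturated.

All colors are more muted and greyish — a global saturation change.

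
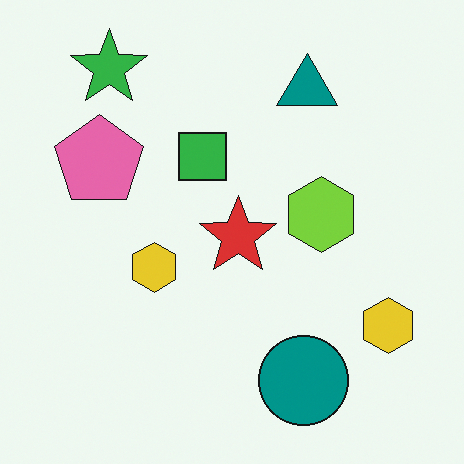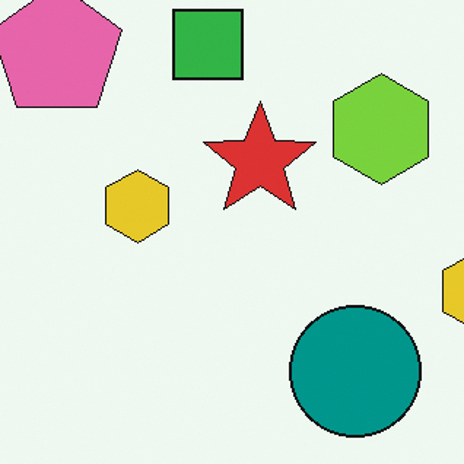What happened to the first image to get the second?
The image was cropped slightly and scaled back up.

The visible shapes are larger and the field of view is narrower; shapes near the original edges may be partly or wholly outside the frame — a crop-and-rescale.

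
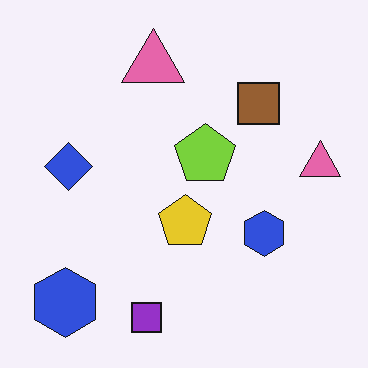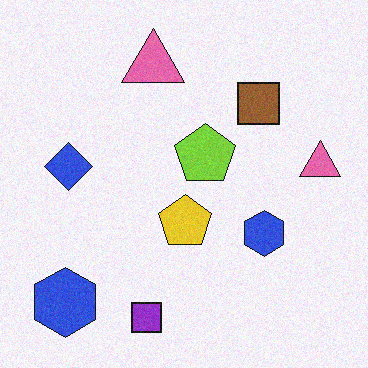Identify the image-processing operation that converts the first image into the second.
Degraded with a light layer of grain.

Random speckle covers the whole image, including the flat background.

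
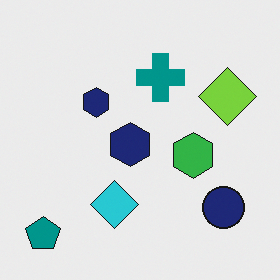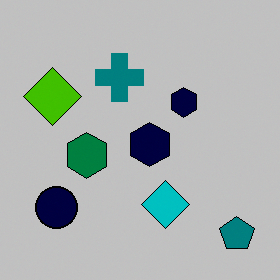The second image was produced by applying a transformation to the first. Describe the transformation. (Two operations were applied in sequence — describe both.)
Flipped horizontally (left ↔ right), then heavily posterized to just a handful of flat colors.

The teal pentagon is in the bottom-left of the first image and the bottom-right of the second — shapes on opposite sides of the vertical midline have swapped in a mirror flip. Each flat color has snapped to a coarser quantized level — most visibly, the near-white background has dropped to a flat grey.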